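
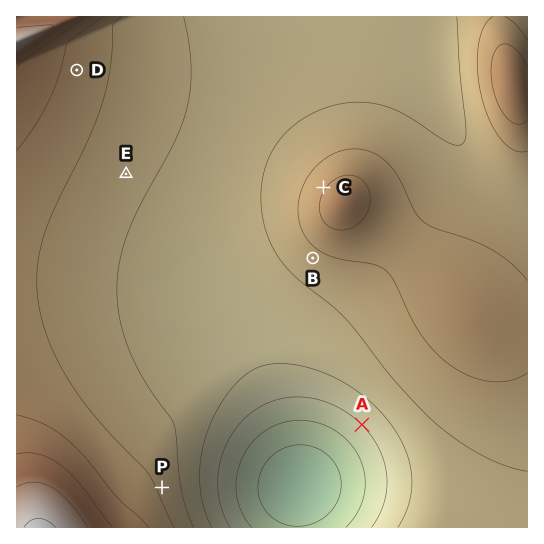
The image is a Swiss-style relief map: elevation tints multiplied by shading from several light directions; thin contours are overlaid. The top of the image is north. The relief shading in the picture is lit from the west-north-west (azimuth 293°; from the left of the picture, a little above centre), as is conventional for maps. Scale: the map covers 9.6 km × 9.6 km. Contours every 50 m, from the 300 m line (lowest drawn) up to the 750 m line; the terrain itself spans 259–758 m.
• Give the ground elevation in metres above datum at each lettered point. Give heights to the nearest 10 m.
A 400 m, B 530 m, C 590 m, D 580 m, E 510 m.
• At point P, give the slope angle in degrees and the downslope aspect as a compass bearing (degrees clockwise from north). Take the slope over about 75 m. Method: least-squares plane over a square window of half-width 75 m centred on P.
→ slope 6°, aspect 71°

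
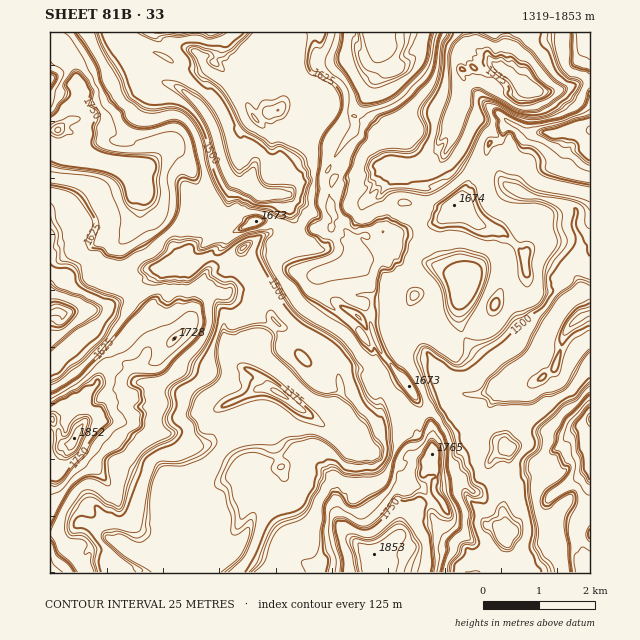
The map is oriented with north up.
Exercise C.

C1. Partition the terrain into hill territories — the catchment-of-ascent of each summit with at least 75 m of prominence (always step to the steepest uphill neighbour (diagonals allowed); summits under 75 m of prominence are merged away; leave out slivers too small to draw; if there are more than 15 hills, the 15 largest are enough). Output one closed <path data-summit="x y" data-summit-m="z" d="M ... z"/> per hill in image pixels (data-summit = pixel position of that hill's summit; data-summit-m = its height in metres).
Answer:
<path data-summit="374 554" data-summit-m="1853" d="M498 264l-14 2-8 4-8 6-5 8-10-4-10 1-14 9-13 4-9 11-11 5-1 14 5 13 14 10 12 5 14 16 5 18 7 3-7 3 2 8-2 4-23 11-8-3-30 6-20 11-12 11-4 0 4-1 15-15 11-7 3-18-7-18-14-10-15 2-5 3-1 4-4-16-9-7-7-15-11-3-14-10-11-1-7-4-24 23-5 18 1 4 9 5 12 14-10 0-22 12 4 7 4 19-10 4-4 11-34 35-4 28-22 16 3 6 0 12 4 21-11 5-5 0-1 8 347 1 2-2 0-9-3-5 0-14-4-9 0-30 4-19 2-35-5-5 0-5 9-17 8-10 3-23 30-21 7-18 3-16-14-3-24-15-19-45z"/><path data-summit="381 33" data-summit-m="1853" d="M474 32l-208 1 12 6 12 12 6 10 0 27-10 11 2 1 12-7 25 0 3 3 5 14-34 45-17 16 1 17-2 5 4 1 4 5 0 24-4 3-7 0-25 14-9 7-1 4 8 17 7 8 3 14 10 16 0 10 9 10 14 3 14 10 11 3 7 15 9 7 4 16 1-4 5-3 15-2 14 10 7 18-2 14-1 4-11 7-11 12 13-10 24-11 21-3 8 3 23-11 2-4-2-8 7-3-7-3-5-18-14-16-12-5-14-10-5-13 0-8 1-6 11-5 9-11 13-4 14-9 10-1 11 3-30-21-8-17-7-24-5-7-17-2-10-7-7-10-6 5-5 0-1-4 23-29 34-1 13-3 5-5 14-31-6-6 0-5 7-21 7-6-3-18 7-1 2-3 13 3 9-6-8-9-9-7z"/><path data-summit="74 440" data-summit-m="1852" d="M242 249l-13 10-14 0-7-3-7 4-10 2-8 5-17-1-13 5-7 9-18 10-14 14-17 5-24 2-9 3 12 12 5 9-22 29-9 7 0 162 12 0 11-4 7-7 4 0 14 7 27 20 24 11 18 4 11-5-4-21 0-12-3-6 22-16 4-28 34-35 4-11 10-4-4-19-4-7 22-12 10 0-12-14-9-5-1-4 5-18 24-24-5-7 0-10-10-16-3-14-7-8z"/><path data-summit="57 130" data-summit-m="1833" d="M143 32l-93 1 0 281 47-5 17-5 14-14 18-10 7-9 13-5 17 1 3-3-4-7 10-12 3-7 0-18 10-8 3-7 10-1 7-4 8-14 0-4-10-18-13-44-19-23-17-12-2-3 3-8-3-12-32-17z"/><path data-summit="454 205" data-summit-m="1674" d="M449 147l-5 10-8 7-10 3-5 5-1 9 4 8 0 7-4 14-6 4 20 48 29 21 8-10 13-7 14-2 6 3 8 14 14 36 24 15 13 3 14-16 12-6-14-39 0-8 4-8 0-21-5-11 2-12-1-5-8-5-35-7-17-7-8-4-9-10-8-3-12-9-9-2z"/><path data-summit="590 419" data-summit-m="1814" d="M590 314l-13 5-12 14-11 36-30 21-3 23-8 10-9 17 0 5 5 5 0 15-3 31-3 8 0 30 4 9 2 30 81-1z"/><path data-summit="590 130" data-summit-m="1794" d="M494 64l-10 6-13-3-2 3-7 1 3 10 0 24-8 14-6 0 0 2 6 6-9 20 21 15 9 2 12 9 8 3 9 10 8 4 17 7 7 0 34 10 3 5-2 14 5 11-1 14 2 6 3-10 7-3 0-163-7 0-27 10-27 0-7-8-4 0-10-12z"/><path data-summit="255 221" data-summit-m="1673" d="M233 181l-6 16-9 7-10 1-3 7-10 8 1 7-3 16-11 14 5 7 21-8 7 3 14 0 24-19 25-14 7 0 4-3 0-24-4-5-26 1-12-11z"/><path data-summit="584 41" data-summit-m="1686" d="M590 32l-82 0-2 16-6 17 18 18 4 0 7 8 27 0 31-10 3-2z"/><path data-summit="50 572" data-summit-m="1677" d="M84 522l-4 0-10 9-20 3 0 39 111-1-1-9-11-3-24-11-27-20z"/>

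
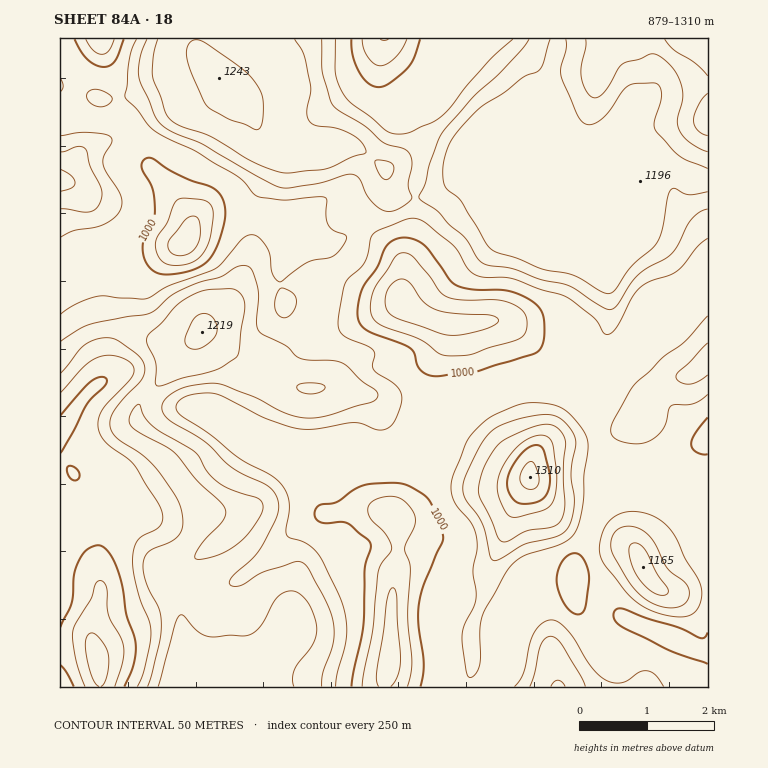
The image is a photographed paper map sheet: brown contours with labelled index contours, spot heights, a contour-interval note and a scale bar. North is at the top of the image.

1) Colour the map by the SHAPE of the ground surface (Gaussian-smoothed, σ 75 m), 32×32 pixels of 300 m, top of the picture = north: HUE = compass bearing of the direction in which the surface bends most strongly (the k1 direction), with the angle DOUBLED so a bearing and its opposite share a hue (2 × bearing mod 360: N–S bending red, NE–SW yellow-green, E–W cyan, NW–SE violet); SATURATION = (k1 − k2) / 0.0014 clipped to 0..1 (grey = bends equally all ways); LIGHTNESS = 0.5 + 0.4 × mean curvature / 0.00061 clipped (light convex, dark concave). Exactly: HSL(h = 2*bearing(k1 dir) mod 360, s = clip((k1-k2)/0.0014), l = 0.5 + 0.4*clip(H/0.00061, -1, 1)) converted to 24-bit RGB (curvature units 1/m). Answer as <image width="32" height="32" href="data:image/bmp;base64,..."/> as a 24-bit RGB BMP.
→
<image width="32" height="32" href="data:image/bmp;base64,Qk02DAAAAAAAADYAAAAoAAAAIAAAACAAAAABABgAAAAAAAAMAAATCwAAEwsAAAAAAAAAAAAAxuahFQkqCxYrgY1cuG1Y1sORlrFvillWgWl8h36FmpR7lIxixKlagoFcsLBgESc1DBUowYhUuaZ7mm6FxMqDJHdzIixDz5Np1OSulsG4PDiMVkpnlal1vHZec0+Ki62p2eBnGQgrHC49WnhGTZR27NapmaF7g3mXenmTiHeTnnl8nHJzv6WFjaZ3r6Z7H0BjBggtwLJPuL57e2iI2t+mM0htGSZMxdCF4/TIkVx3WzBjaGB3bK5of66zcFS0s2g4uco1FwopQ0FjSZ1NLmNW7+2dgcKEW1egnnedh2SUo3eFoIiJwMGmnKe6t3qhMk+SAQAzydOEn7aCcoia2c+UP0ZzHktwa9uS8OzNlTeRcEZ1bq6MlK9FPBoFMBcDsu45smxzDSNjPVKwonqhP3Vkue18pbpdPkhVj41uc16Ao4CFqayWrsqmpYKsu2iPUT6sAAIz1dygo7GDaYWN0qCFhpNWJ2JtOLQ109pZdRx+v3pgajIjMwABlUYSUOtRVuR0p4OxITKHJyRdklV9tcR6iNRuspxpQ25iV3xnX2KGkaKgucCprL+Wj1KQvmBiuER0AAkzs9GDuqaLYWh1vHlhw65xMltmWJVLqM1RHAwy0453cgpn0WXD0/jz1Ov3a4jbrVdmTyxcJDVYTFGX4enTibGRsnRtiXhUM2kxMIBPa6GLwauQtqt+dDp2v45prjxSBQ4uPbphwJ2HbF2Owl2T6sV6MFlTW41RvLZCDQ8msz03cSeM0/jYr/vLs1SxrDGIo2yFeUWrNmahLLHDyuXTvYbQzoHCyou6snuVMJk3Fmg4kLt0vnKJhTuJt5GKyXLBEzyySJSdk6hzfGOPdC6K/8a5dXw0PFYcg4oeD0BRTjPEo8vZ1vnSm71Raz5PgU9wj3qNb1yQW3KSPbl9TIc9cDk1s3JPsYCDxY2wz52aJ45MHII2gEdVl22fk72jn5fGOBeQi1uTmW5Ud1xJLxk19d2544qymWvBstqoAJyUA01/3O/l4uzMpiuIjWmRhWGIhG56elh8cpt/Y4hjUTg8al5Cn7BXkZ1glJJyzqam1Ne4JlyAVldDdIZAqrkvRzkaIRIXZ1o2oZphiSxqPoeOw9B47X1iXqw8vOy7KW29AzZBXM0kuHA0m1Bdh1Rog3RzYGSWkHOhgZGDfFB3dEZpeI1qh7Fve7GKgcbGuNvf48zkfRqjdVOFmH13uU5MkTBbM1NrTryKRKOzbTrUt8zZfjrL89jd5u/cY++0VTOiGythXohLhoFLh2pZh3ZzfIt9Z0hqjY5ghmRhYy9QinBZeq1/i8WVhduwb9PFhqFPkBkqiThniGiNkYCUn32okH3BgYzNeq26RHWSLXCfvJurKlq68dri9PXWwX+jJRxENzxvbXxtfoRueId2gpCMhYqVoFasl2B5cRotgG06a8qIg9S0turZm9/SbSxcYSEjfktFhG1jfX5peYR1iHN7inpnc4Rod4FzYnx/JGJpZqWMWrGsX9ez/dzO2lSbLTeUPi5+f1FIiZE/Uo9CW5NWVFSCO1+BqyvBy47ey+fno+3fqPbveNK9cRcuVxgsgU5AdEcuelQecXodR2YgV2E4o59dZKF8cJKQa4eNPoqOLpmMorutPbiQ7sua9NfniCvnShCO23zYyLarcbGMVoluOGxGDk1BKW+nmqDe8tnaq+pFJTAHKxYITBoXZTEpfUY2slKUnaXMs67UgI7DRJqpasF2W66SZIOVcneKaIF8MnpOMYoocphNdLVA5Xo6bQ1BOj5sSmKp7cvJr36SejJRmKhDK35WBDgjFl085Iac/6i7uREWLC8RMD0ZSqlbcsW2b7TFpbfNqKXPsanUkbLjwtXtgXfSVl2pe3Kqg3ufcXOTXIZXWYU5f4Uzg0Irh1VZbH9+LXJ13K2f6UOtu2i30L+hyYWeI0tGDCcOGCkK/pQp8bDbw5vpfKjhYLzXmrXKbNHMXb6/e3+xv5Gut6lgZWQwe0c6VJxdRnqejoa+jnPDr428mX2iiWtvflljmpF3cYBvT3tpMHtIyXC/yare6rTR8K3StEnNQTeJMHClceWRtXGZyIaGdaV7S7aVTrytlY+rg051Y3I+dadVuonEl4bWjqLbqLjaOW2rWnF3ZGR9h4CisHW+w0ugmXeBm3+Cn2VfUo1ZTn1sOoROWIV01JO2zIimzJTec3Pmg7frjZrXjWqx1rHH0L3XeraJKY1aRXR2rTukxZuBRbI4NZgxPbR2Tmqpmy4uaSAgVlAoW2wsWGQsPh8dsFI5sa54e19mulFHcclGTnV9Xn9rSHJYUYpZZZd2qZ6SbZiuXLKtRTSQz5LQpMS4yoyWxoaXjLRqITU/OUlTz7eIwZV9d61AI0gcKhsVaykggigcdl4cT1oSKSkMJi0Ua6Ypo6RAYSMptY8upP1OHVRYbn5xX4ByToptSn1DdY1Ji4dVcXlLIm5fWM7I07vm4bHp3aXCzZGfNiKDSUuHrbxou5RpxYhVWWQvFiUsbUFnuEaP0J26vX2pWHmRS316jJUyYV4nRI1zuuHJ9evUDy4vPWc1UoRLVoBcbn9rbIBihYlgd6NeGOdvD5V9Vz52sSAn6IF03YuGLDh0SWS0v7LN1HPO35CYupCfEixXQTNgcaKHq3Ox2HegrmiSS1mhqM3cnbzkgNPki7mz56GnxjjHPoFfO6NNQ3lmVXtVaHxde4hqsL5rc8QYDyUOESIVsFkry8ZP27OIhkmaQm9gb3xAekM75rSsz3qNOhdOMFhlcKBeXkRXtJCGvrvbiq7biaa1gZyObI15cH9ypnp60I6+lJXEeampP2RvdExRgoo8QYs8r7Jp13xoKmFpCCIrQ5IzydNtwaxjjlRlcWFyekt1sn5HiKM32ictikCLOWR9fFmFbpulc8aak66NiHOIgqSfjYuzmIKncIuSenOVsZuPo5+TonKcXlF8blOJqdK1b8DIY5uwxKOmqDixExEsE1Ajw9VdqH0+e1cuXmctL2RGhKPAvX/Dv1ic06rFI0fAWJGueLCcf6yXj3qLjKSafK2TXnOAoHubpX2cZWaBvKaHmZh7n0B6gERZnMLau+PZZYLMeFSbp22CmByDkF+5M8DAeY5CnUEpsk89qq1fS4EvB0EGZ0EmvIt5rt+cDSqWxW/Nh7CNbZOGeZiNh6iNkHZ8Z2d5aXtzlXV2g2qNvbqPm2CTgUOjsZvQvZLRusZoRCQ3e2xScjlbmV+emWCZei85aDEqasNiodjQqaPStJ7bpYzUGnqNhtyv6eHXByRtg0XBx7WfcoeLeJt7hYlxhXNvdIB7anJ7foV8e4aTr7WVqGOuYKTFnsXZx2bA7ZPDiUare1uKYTdUZC4YUi0YS7N3ktXbpNHDd7ahco6igoSwqpbEkLDff/fmnYDVgw7CKDWT4LqzloORfIx6g3V3hX56gn13Z36Ad4eBgpByfpVphaqFZsqoQ3WaQVwjmFUgvzlFkyyInQp+1I/aq9breb/LaJtwgMB8dqWhaZmMUq6slLvGsd7apkeYMhwikENgIG6Z2qK+zpWojX2Ggn2Ahn2FkZCCXa+vcVu0qH2AlqBpiLdJbZUyHycdQ0tnrmtNTrNvUilzT0W1y+nRjV+ypHSSl7eii8egYWuKnZJwQpk+KsE3dls6eSVGeFRxZIVYKVlCMHJU36Wxxou7m4SWeniLm6uNU7qUICZ70oWbspCOs52DpZBtNTlYRn/FjsLNg0rGixKphsmGkLd2eER6sMWao9jBhpy3gVGXpJKEoMubSIuARUZqQFCpuW29lnuMZ3t9JGxSS59GvXeQx4mejXWQssCEXJtTDxozuph6xaa6y62xo4a0YEW8VleUTdfJcgmyfTe22tC5m2aEZZmzv+rOg7K3ikJsgmB3q7KOxMh4TUVkS7N7H0BsmEKuxW2CjnlyVn1ZKW5CXopdu32MtG9+zLdykJFOFCM0PL9Om5Bs0NSpiWq3jmSxlNuED3F8HgUucHGs26KotImah8ydlLZiczpCglpgfpN0lqZ2xqiDZWyDUqtFEiIxIiJQ1nFzqX59oHJ4Qp5VJnhfb1SS1naG1L+jq4y9I2q9T6mulohqrdNvXjRFhEVG"/>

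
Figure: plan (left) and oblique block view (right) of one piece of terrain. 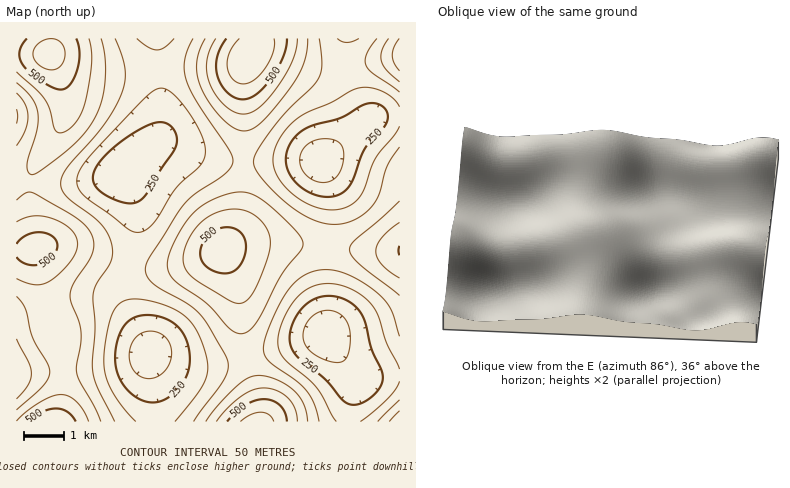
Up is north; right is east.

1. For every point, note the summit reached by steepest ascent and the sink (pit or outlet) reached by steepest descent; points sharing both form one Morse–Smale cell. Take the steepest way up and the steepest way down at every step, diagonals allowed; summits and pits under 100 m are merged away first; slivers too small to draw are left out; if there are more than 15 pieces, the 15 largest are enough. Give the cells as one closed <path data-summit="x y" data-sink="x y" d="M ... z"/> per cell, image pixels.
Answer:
<path data-summit="48 54" data-sink="122 170" d="M156 38l-105 0-2 16 13 30 3 12 0 18-10 22-19 26-5 12-1 10 42 0 44-9 6-3 35-34 5-16 0-18z"/><path data-summit="250 56" data-sink="320 162" d="M346 38l-89 0-1 8-10 16-3 14 1 86 76-1 47-39-20-48-3-16z"/><path data-summit="222 250" data-sink="122 170" d="M168 144l-16 2-29 24 12 32 2 12-1 18-8 30 0 4 4 1 16 2 20-1 22-5 22-8 10-5 5-6 12-26 4-26 1-30-36-4z"/><path data-summit="222 250" data-sink="150 354" d="M222 250l-20 9-28 8-26 2-21-3-2 10 1 22 24 56 40 11 30-1 27-6-5-24-3-40-7-22z"/><path data-summit="250 56" data-sink="122 170" d="M256 38l-99 0 5 84-5 16-9 10 8-4 12 0 40 14 36 4-1-86 3-14 10-16z"/><path data-summit="36 248" data-sink="150 354" d="M62 246l-26 2 0 8 12 52 12 34 3 28 51-3 18-4 14-6 3-3 0-4-23-52-1-22 2-10-41-15z"/><path data-summit="222 250" data-sink="326 334" d="M286 243l-44 1-20 6 17 44 3 40 6 24 52-15 22-7 4-4 2-16-2-34 2-34z"/><path data-summit="400 250" data-sink="326 334" d="M334 247l-7 1 1 68-3 18 2 4 27 36 8 3 38-2 0-123z"/><path data-summit="400 250" data-sink="320 162" d="M400 116l-16 0-14 4-49 40 10 38-3 49 46 4 26-1z"/><path data-summit="222 250" data-sink="320 162" d="M312 160l-68 2-4 52-4 14-12 20 30-5 32 0 42 3 3-28-1-28-9-28z"/><path data-summit="36 248" data-sink="122 170" d="M122 171l-16 7-26 5-24 2-26-1 0 24 6 40 26-2 12 2 54 18 8-34 1-18-6-24z"/><path data-summit="258 422" data-sink="326 334" d="M326 334l-79 24 12 44 1 20 89 0 6-42z"/><path data-summit="258 422" data-sink="150 354" d="M150 353l6 69 103 0 0-20-13-44-26 6-30 1-22-5z"/><path data-summit="52 422" data-sink="150 354" d="M148 354l-10 7-18 5-56 5-1 25-6 26 99 0-1-24z"/><path data-summit="48 54" data-sink="16 116" d="M48 54l-32 0 0 129 14-1 1-8 5-12 19-26 10-22 0-18-3-12z"/>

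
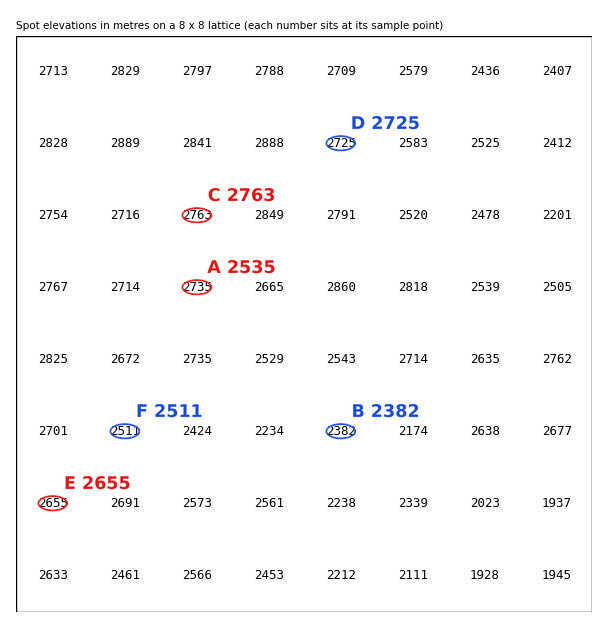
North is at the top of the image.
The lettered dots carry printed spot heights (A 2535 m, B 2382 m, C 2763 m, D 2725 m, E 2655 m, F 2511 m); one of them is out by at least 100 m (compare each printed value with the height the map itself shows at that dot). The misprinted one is A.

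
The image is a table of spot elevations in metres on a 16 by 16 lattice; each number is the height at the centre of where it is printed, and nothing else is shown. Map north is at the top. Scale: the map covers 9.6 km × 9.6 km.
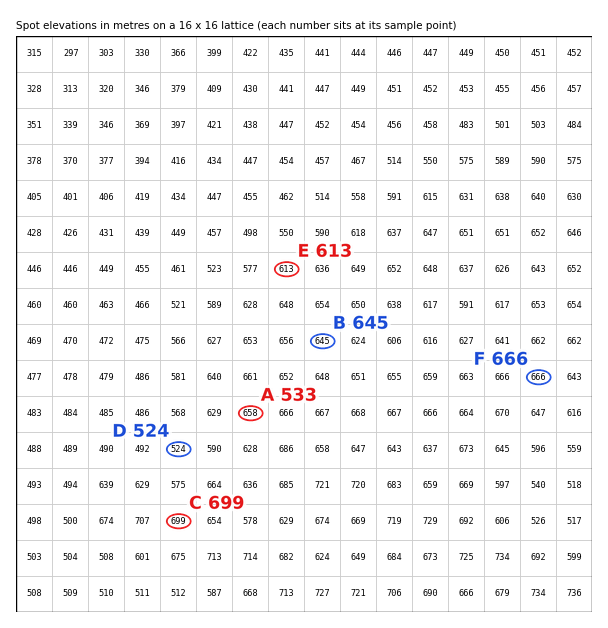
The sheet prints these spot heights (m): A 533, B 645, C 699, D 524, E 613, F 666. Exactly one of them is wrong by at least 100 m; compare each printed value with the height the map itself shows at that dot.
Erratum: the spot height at A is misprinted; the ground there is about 658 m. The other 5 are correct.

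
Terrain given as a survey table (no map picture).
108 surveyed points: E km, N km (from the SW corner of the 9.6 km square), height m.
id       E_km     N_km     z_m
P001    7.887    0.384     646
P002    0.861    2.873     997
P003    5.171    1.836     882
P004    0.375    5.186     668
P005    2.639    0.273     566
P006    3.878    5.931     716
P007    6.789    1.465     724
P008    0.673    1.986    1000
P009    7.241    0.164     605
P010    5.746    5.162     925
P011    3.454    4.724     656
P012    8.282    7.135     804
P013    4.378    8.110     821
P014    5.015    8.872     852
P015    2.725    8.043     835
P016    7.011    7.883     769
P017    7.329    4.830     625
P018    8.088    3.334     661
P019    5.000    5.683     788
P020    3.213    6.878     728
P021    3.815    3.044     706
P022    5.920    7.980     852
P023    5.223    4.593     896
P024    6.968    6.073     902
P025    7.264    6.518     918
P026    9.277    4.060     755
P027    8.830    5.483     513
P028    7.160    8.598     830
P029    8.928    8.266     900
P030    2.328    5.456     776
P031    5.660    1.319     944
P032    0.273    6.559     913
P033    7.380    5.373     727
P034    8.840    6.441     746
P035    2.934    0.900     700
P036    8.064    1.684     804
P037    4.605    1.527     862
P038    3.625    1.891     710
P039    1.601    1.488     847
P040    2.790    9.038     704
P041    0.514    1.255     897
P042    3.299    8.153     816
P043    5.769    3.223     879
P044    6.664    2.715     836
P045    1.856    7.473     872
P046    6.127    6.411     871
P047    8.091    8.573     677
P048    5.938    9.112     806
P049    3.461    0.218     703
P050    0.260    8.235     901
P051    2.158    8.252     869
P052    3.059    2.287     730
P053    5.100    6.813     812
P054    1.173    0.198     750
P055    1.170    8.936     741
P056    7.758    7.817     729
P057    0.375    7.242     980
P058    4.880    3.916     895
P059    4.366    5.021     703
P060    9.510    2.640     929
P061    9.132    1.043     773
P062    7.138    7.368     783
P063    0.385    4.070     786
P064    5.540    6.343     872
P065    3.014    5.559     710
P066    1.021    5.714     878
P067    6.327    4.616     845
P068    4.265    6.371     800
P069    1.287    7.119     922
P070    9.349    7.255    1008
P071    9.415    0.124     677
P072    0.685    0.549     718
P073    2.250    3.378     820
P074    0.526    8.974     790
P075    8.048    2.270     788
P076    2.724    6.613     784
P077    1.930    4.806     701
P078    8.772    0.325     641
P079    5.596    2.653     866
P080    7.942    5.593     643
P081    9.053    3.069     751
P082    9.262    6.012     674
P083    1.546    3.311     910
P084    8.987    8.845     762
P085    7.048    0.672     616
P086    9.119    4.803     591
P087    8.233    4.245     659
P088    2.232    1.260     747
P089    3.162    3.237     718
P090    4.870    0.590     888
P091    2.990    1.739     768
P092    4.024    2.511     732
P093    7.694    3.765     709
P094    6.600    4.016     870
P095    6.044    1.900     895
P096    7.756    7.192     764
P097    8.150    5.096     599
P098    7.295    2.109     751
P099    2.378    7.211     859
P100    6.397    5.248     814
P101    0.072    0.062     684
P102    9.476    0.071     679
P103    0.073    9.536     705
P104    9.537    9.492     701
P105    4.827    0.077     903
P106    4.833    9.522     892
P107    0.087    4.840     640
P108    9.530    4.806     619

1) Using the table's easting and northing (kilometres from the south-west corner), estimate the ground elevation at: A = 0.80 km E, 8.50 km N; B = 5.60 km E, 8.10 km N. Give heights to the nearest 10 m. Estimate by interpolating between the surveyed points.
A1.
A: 770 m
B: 800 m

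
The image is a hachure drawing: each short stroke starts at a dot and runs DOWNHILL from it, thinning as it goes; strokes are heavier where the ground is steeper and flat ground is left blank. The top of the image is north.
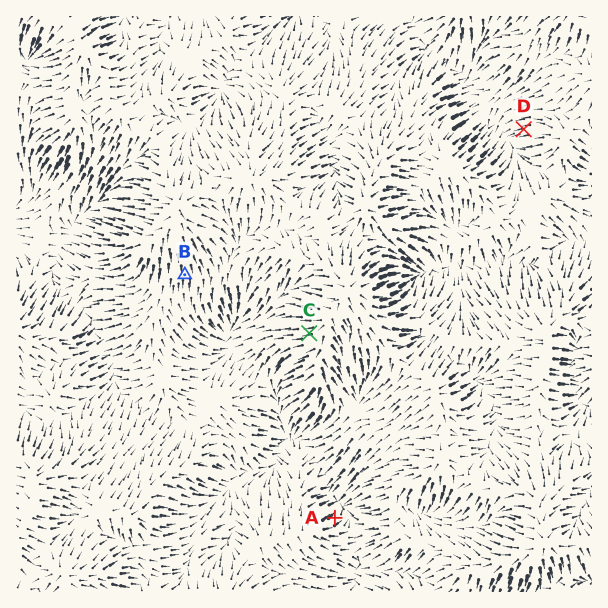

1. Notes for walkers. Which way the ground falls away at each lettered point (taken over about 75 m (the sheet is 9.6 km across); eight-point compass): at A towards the NE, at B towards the S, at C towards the W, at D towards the W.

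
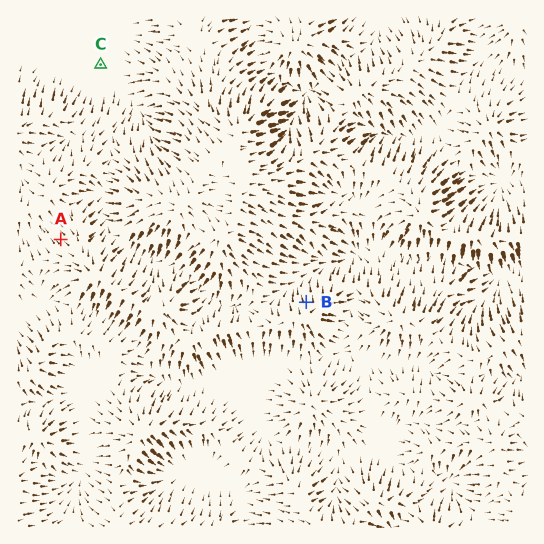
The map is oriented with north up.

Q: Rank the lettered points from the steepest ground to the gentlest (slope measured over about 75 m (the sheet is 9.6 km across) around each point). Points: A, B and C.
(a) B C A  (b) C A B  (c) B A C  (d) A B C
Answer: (c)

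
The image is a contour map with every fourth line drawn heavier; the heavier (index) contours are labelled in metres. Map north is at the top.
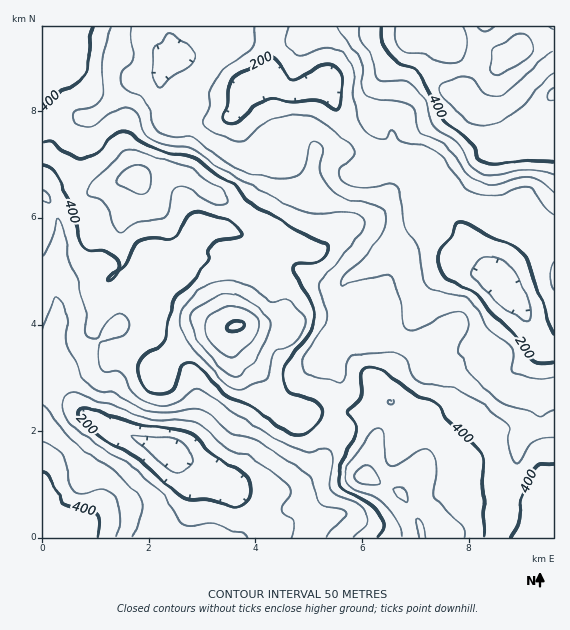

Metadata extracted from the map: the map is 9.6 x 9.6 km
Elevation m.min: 130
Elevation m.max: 600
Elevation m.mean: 340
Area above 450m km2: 9.8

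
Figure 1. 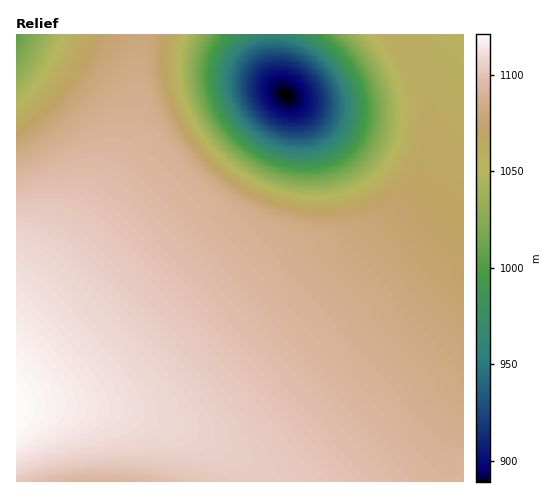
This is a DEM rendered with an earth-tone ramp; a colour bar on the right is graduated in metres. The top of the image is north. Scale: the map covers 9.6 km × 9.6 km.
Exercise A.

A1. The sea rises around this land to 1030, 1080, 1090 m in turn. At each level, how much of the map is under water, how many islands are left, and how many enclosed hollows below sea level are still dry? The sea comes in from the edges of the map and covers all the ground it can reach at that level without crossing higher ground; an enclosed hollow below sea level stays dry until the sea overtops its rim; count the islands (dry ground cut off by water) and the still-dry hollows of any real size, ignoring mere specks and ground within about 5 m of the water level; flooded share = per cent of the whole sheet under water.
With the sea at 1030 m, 12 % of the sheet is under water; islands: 0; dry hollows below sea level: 0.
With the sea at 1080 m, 34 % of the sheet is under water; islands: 0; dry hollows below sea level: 0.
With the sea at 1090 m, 50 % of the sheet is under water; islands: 0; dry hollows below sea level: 0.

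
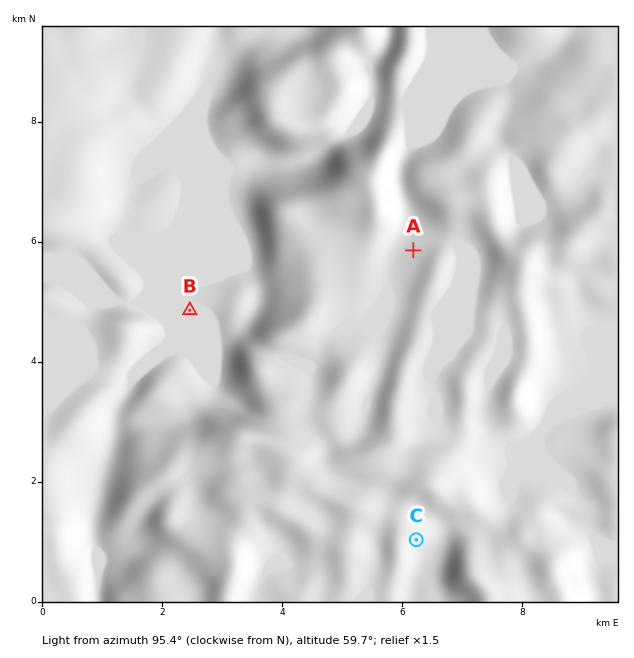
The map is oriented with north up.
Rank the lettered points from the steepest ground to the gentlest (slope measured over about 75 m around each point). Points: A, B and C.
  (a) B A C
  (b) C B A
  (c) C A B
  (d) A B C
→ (c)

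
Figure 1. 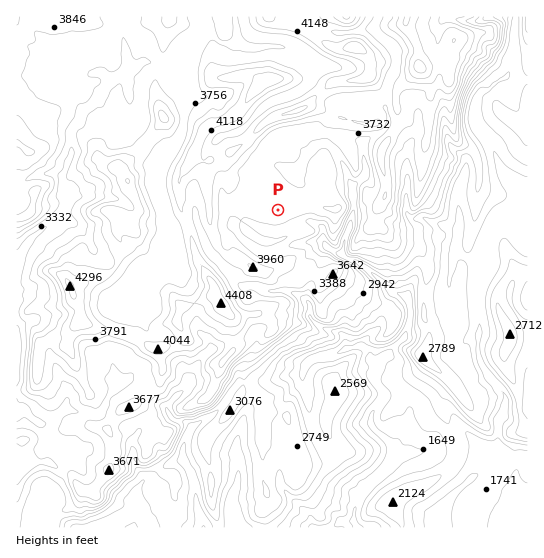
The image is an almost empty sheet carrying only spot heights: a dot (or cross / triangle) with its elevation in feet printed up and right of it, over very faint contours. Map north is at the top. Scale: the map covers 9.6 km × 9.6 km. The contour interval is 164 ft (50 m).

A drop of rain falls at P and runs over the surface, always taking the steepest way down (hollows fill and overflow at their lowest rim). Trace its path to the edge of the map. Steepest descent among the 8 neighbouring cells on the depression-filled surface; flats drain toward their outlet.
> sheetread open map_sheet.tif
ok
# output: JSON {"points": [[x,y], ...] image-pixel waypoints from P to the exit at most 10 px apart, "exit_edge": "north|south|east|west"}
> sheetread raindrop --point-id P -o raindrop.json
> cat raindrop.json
{"points": [[278, 210], [278, 221], [281, 230], [291, 226], [302, 222], [313, 223], [323, 230], [323, 241], [331, 250], [342, 255], [353, 261], [363, 266], [374, 275], [385, 285], [395, 293], [406, 297], [410, 307], [410, 318], [407, 329], [402, 339], [391, 350], [381, 359], [377, 370], [377, 381], [382, 391], [381, 402], [373, 413], [371, 423], [379, 434], [390, 443], [393, 454], [387, 465], [379, 475], [369, 486], [359, 495], [357, 506], [354, 517], [357, 527]], "exit_edge": "south"}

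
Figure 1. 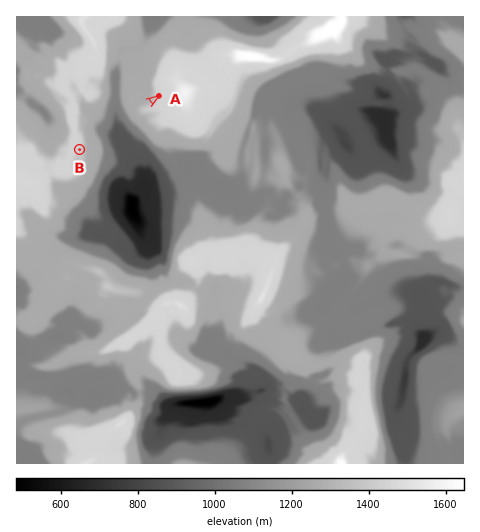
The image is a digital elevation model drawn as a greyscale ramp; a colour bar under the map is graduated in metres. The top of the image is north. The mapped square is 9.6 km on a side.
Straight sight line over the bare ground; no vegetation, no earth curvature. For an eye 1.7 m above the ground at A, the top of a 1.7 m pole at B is visible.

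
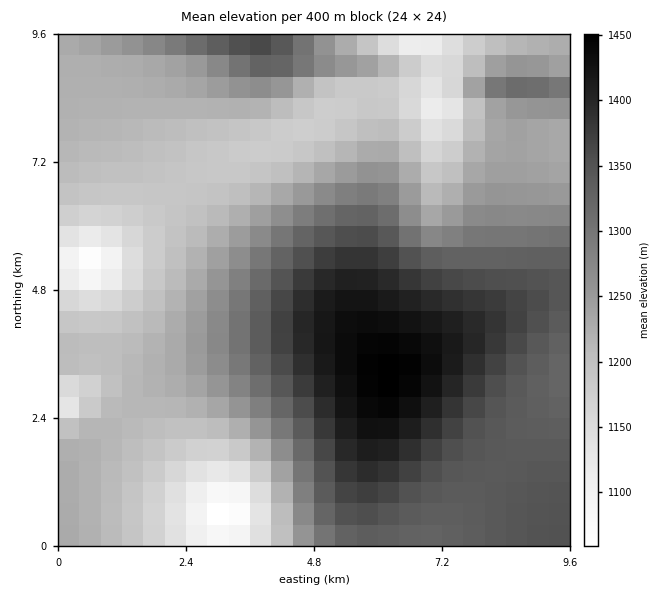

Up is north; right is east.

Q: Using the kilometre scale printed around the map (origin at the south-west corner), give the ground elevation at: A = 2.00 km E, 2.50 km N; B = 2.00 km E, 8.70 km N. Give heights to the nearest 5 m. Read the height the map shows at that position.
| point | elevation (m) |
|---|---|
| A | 1210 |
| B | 1230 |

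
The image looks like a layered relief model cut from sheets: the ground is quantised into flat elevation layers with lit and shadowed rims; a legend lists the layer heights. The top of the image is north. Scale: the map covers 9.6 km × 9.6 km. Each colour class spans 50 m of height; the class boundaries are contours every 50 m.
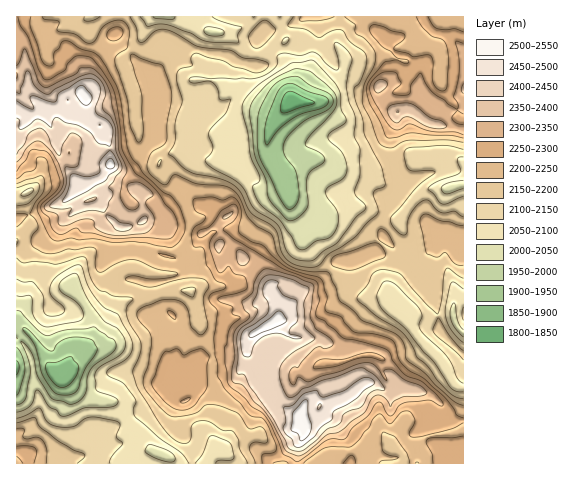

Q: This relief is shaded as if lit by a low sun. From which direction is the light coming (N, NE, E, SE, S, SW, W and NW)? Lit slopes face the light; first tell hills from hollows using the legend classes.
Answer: S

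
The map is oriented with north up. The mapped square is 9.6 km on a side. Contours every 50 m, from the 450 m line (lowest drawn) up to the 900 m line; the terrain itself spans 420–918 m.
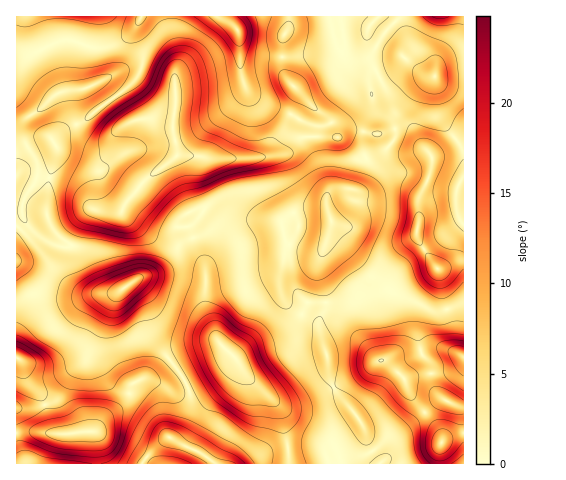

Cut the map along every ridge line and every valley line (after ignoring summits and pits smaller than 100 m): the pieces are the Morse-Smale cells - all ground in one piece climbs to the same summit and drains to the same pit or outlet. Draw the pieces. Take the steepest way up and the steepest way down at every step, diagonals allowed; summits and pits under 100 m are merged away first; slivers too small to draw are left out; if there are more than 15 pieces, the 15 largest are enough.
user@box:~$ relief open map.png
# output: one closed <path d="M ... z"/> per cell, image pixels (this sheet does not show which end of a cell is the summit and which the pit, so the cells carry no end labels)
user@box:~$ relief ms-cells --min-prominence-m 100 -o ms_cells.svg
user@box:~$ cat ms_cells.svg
<path d="M76 90l-20 4-17 16-23 12 1 178 17-6 21 3 23 0 14-3 25-2 19-12 28-12 10-10 5-13 14-8-5-10 8-5 9-14 0-6-7-19 0-24-3-3-18-2-5-32-14-3-21 1-12 4-22 18-13-1-10-9-6-13-2-25z"/><path d="M288 16l-147 0-7 13-10 10-14 7-19 2-17-8-17 2-28 14-13 4 0 60 6 0 13-7 21-19 20-4-4 4 2 25 6 13 10 9 13 1 22-18 12-4 21-1 14 4 6 32 29 3 48 0 12-2 5-3 4-12 6-7 16-35-1-9-11-13-4-10 0-24 7-18z"/><path d="M326 208l-25 2-13 6-7 6-4-2-24 0-17 5-16 1-26 12 2 8 9 20 0 40 13 35 19 19 8 14 35 35 8 36 2 19 89 0-11-19-7-22-29-38-3-10-1-19-9-26 0-10 6-12 0-15-6-17 0-14 12-34 0-10z"/><path d="M330 232l-11 30 0 14 6 17 0 15-6 12 0 10 9 26 1 19 9 20 23 28 7 22 13 19 8-10 5-15 30-27-14-17-6-16-19-19 13-6 15-1 17-5 14 0 12 5-2-6-2-24-5-13-17 0-42-21-17-13-27-29-9-7z"/><path d="M126 288l-7 3-5 7-29 63-14 14-11 21-5 5-15 6-24 2 1 55 79 0 0-17-3-15 13-16 21-17 3-11 4-6 14-3 21 10 6 0 11-5-8-14-27-31-7-28z"/><path d="M406 128l-10 1-1 9-5 7-19 15-4 15-10 15-20-1-4 1-5 5-2 11 5 12-1 13 3 7 11 9 27 29 17 13 42 21 11 1 5-1 0-3-6-35-23-34 1-39 11-21 3-19-18-25z"/><path d="M395 129l-14 5-30-4-12 7-38 0-6 3-10 12-11 4-19 2-48 0-11-2 2 3 0 24 7 19 0 6-9 14-8 5 7 11 25-12 16-1 17-5 24 0 4 2 7-6 13-6 26 0-1-13 7-7 24 0 5-5 9-25 19-15 5-7z"/><path d="M232 356l-16 14-30 15 4 7 1 12-9 27-8 7-6-1-10 8-11 11-4 8 146-1-1-18-8-36-35-35z"/><path d="M329 16l-40 1 0 8-7 18 0 24 4 10 28 31 16 12 7 17 14-7 30 4 14-5-5-10-15-13-4-14-1-12 5-7 20-8 9-8-27-11-9-10-2 18-9 5-9-1-9-8-3-7z"/><path d="M117 292l-25 2-14 3-23 0-21-3-18 6 1 108 23-1 15-6 5-5 11-21 14-14z"/><path d="M193 238l-14 7-5 13-10 10-21 8-19 11 19 21 8 31 27 31 9 15 29-15 16-14-14-15-13-35 0-40z"/><path d="M405 58l-13 8-17 7-4 4-1 10 3 15 2 4 15 13 6 10 13 0 12 16 11 10 32-25 0-55-37 1z"/><path d="M463 130l-32 25 1 7-2 12-12 25-1 39 23 34 3 25 4 12 17-7z"/><path d="M148 379l-14 3-4 6-3 11-21 17-13 16 2 5 2 27 44 0 24-24 3-3 6 1 8-7 9-27-3-18-2-1-11 4-6 0z"/><path d="M463 303l-17 6 6 14 2 24 5 7-15-6-14 0-17 5-15 1-13 6 19 19 6 16 15 18 15-13 5 0 15 7 4-1z"/>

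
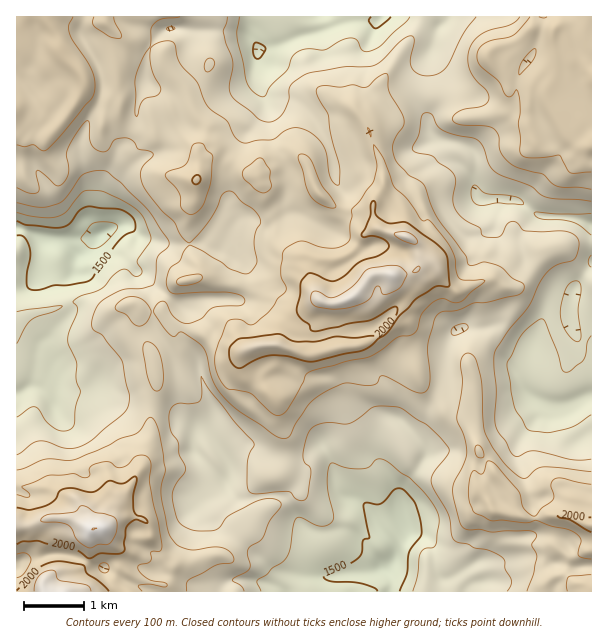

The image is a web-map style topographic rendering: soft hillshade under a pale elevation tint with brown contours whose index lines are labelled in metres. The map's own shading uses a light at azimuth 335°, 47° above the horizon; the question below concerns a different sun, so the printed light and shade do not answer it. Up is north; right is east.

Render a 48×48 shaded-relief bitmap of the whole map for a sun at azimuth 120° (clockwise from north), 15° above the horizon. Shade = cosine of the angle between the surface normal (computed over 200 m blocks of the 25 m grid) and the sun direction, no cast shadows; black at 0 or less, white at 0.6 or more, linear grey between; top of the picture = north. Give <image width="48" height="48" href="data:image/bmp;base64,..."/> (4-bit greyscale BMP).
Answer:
<image width="48" height="48" href="data:image/bmp;base64,Qk32BAAAAAAAAHYAAAAoAAAAMAAAADAAAAABAAQAAAAAAIAEAAATCwAAEwsAABAAAAAAAAAAAAAAABEREQAiIiIAMzMzAERERABVVVUAZmZmAHd3dwCIiIgAmZmZAKqqqgC7u7sAzMzMAN3d3QDu7u4A////AAAVRWeZhozKqr3Jd3dlVVIAZ2dlQQBTAAAFV4ZpmIq7u83LmZmHd2IAR2ZlQwA0QxABWcqKqXiImt3LqZqqqpQANXh1VCJEV5h2Vr3cu5dDSKuruYiaqacAA1iHdjJGMrqXVa78ndhTJGmruXeKqIhAADiImXNXUneHQkr9nepkRFecyoiZqYhRAAWaqpdnUiATRDWsvftkREV7yoqpmZlSAAFXmpQmZSEAA0R8zfyFRERomau5ialiAABGeIQSRSIQEhFK7vyXZDR4iLy5iapiAABGd2RERRESIhEUzv2ohiJYqa24iZhjAAAmhzASMwABABMxfdyndjJGiZuoiYZ2EAAnlyAREQAiAAAiS8yWZkNGiqmImGV5UgA5pzI0MhJEIAABOcuWZVVWrchomGZ4ZCBaqENFVEVVMQABKcqXVVVXvup4mHZ2VUSMqXRDVUZ1MyEQKMqYZEVo3tuYmZdmVVWtyYdUIjWFNEMgKMqZYkZY39uZmqh4ZEWu2od3U1V1NVMhJ7qXInZXrdypiZl5ljSu64Z4mJd1NWQhN6qTAnh4icy5mYdptzSt24ZniZl1NWUhN5qRAoqZqs3LuodpuCSt2nZmd5l1RGUyR5mCAFvKl5zu3sl5uCOd63VWd5l1NFVEV4hzAAJomGVovv2ryTJr7ZZWd5mFIlVFdnZUEBACVWZmZq7d7INXvrdmZniHMBRWd3ZCECIBNXiZmXnf/ch3jel3ZlVmUAA2dohSEiIQAVibvMq//d2qm/2HZUMiIQABRGqodkMiAAU0q73N67/bu/+oZIUzEAAAAAS8qXVDEAQgGIvMzKmqqt/ac7hnYQATAABImGQhIjZAAEeZrtc2iI3rp9pnhAADEAAVd1QhEkVUAAJFjepEZ2jM3dpnhhABAAA2dlQxEkQSZCNVe8lVVUR63quZqnAAAAJ5h1QzI1UwBkFomahURUIli4qs7bcQACScmGRFRGZRAlNXmZdlNWQjeprP/7qDACSeyXVndWZjA2Rpq5dUNHh3iprP/7l0IjN+6WWKhVeEAYh6vLp1VVaaqpqt/6dTM0Nd6lWLg1mUAGl4q8yHh2V5qqmJ/7dTEjI76USKg2qEMFqGeLt2eIZWq6iJvKhlIREWuDNpdIuEQ2qHd4hTRol0aJisqImGZTEVmEI1RYp1RZ2nZnhBE2mWVoef11mWZ2MliWMiJHdVRq3ad4hSEUd2VYdb+kioVmVFeIYwBFVERqvchXmGMUZmZpdm3mWpZWVWd4hRA1REV5m7cjZ2U1ZmZpdlfrWaZGZ4h3dRAjQ0V4iZdCQyREZmZ3dmW9eLhFZ5qpdAASNDRomHZURCNUZnZmZmWciMlFd4vclAAAEzImqGVDNEVkVnZXZmaaeMlWhmrutRABASIAinQyAmeFNXZYZWmYWLlXhljOxiADMjMAKpUwAGiHNGZodXqWWKtkhkfNt1MSIkYwBacwAAVoVHZodpuFaKu3Z2jOt3h1MiZQAHlBAAAEZHZoeKuFmYrLiInft3iZdTRhADhSAAAAQ2ZQ=="/>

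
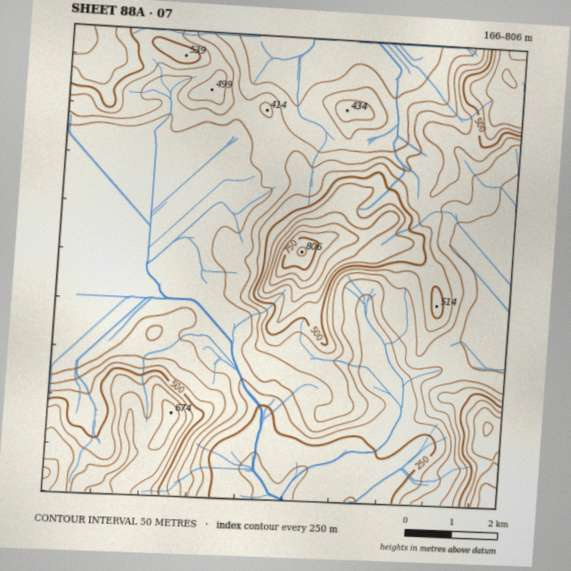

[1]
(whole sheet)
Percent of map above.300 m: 85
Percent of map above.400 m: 39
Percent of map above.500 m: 20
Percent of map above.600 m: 9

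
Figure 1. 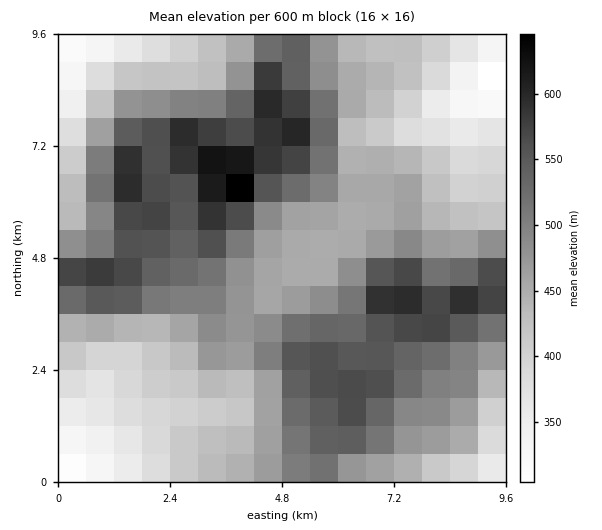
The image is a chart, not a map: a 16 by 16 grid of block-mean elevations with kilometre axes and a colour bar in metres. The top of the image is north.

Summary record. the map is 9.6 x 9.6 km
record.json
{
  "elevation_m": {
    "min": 290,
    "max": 670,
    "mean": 470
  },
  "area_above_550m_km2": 19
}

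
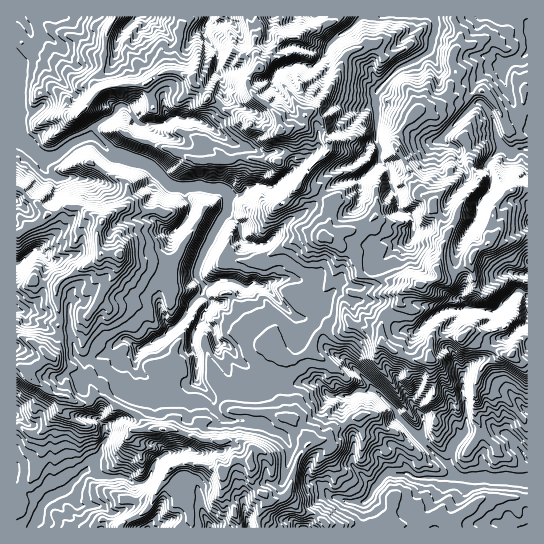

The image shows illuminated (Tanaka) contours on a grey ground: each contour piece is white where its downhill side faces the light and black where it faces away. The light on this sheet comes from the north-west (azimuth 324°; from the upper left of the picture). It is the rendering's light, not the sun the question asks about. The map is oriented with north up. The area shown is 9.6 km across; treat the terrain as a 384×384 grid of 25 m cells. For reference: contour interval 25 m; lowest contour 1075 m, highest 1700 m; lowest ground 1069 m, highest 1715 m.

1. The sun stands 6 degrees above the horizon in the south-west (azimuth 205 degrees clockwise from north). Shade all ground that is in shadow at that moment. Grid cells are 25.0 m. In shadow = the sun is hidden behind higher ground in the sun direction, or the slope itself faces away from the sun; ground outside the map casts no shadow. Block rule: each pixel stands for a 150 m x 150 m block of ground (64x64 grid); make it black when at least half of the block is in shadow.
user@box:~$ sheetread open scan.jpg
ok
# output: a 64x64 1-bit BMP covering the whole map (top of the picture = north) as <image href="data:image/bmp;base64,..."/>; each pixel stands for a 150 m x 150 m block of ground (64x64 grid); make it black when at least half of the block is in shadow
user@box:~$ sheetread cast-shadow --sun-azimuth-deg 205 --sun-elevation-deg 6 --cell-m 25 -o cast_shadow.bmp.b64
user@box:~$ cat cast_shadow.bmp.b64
<image width="64" height="64" href="data:image/bmp;base64,Qk0+AgAAAAAAAD4AAAAoAAAAQAAAAEAAAAABAAEAAAAAAAACAAATCwAAEwsAAAIAAAAAAAAA////AAAAAAABCBEI4cAA8Ac+AQjD+AAAD/cAGA/4CwBHAwAYH/gPwAAPgAH//X//AD/AA9////8Af8AB3jP//wAkwALYYcQAAAB/5shMHAMAAB/74Ag4BgAAzj/gwnAOAAAD/+fM8BxgI///78PiPMHn///vg+YgAOP/////4AEAD/////9BAwOf/////oUGD///////hQA//j9//70DID/yDw78cwMAw8IHUDHgBwDv88bwA8BuAV8P5uADAf4fPwb2wAAD7B/+AD+AAAP/J/4AP4AAI////gBvgGB4H///gEfgwHx//zccT92AfEf/AAAD/4AwD7+AAA//4GOAP7QADzAAA/Z//gAPAAAB/n9/gwcAAAH+PXufd58AAf8AOD9z34AD/8AAP/m9gAD/14Af/fgDwf//YB/O+Dvzx+/of85QCPfH75///82Ad4f/f///z8H3j/r////n6f+//////8P3///////4AHH///////AAeP9/////5/fMP//////efAf///9///3gAf///z/3/8AF////GP//h3////84P78Oc////xu/YDz//0//A59gYf//f/8DwAHj//9//y//Aef///3/Df+D7////P8b///////9/wM//+P///3/Bh//z///fP8M3///////n0GP////////hw///////f8fN//3///9/w=="/>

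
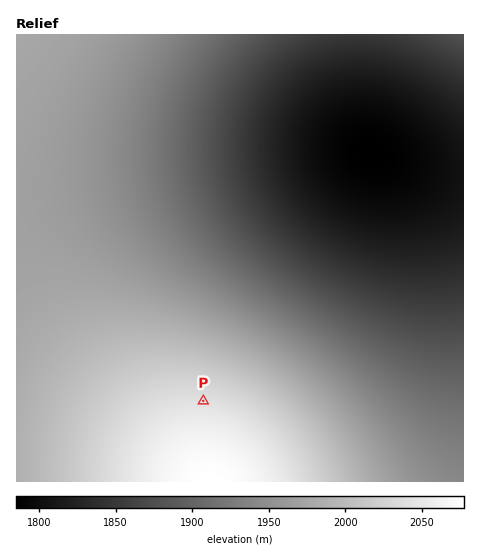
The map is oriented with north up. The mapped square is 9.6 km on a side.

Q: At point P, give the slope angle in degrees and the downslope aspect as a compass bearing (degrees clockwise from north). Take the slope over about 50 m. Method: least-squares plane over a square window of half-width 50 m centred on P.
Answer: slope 2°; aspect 8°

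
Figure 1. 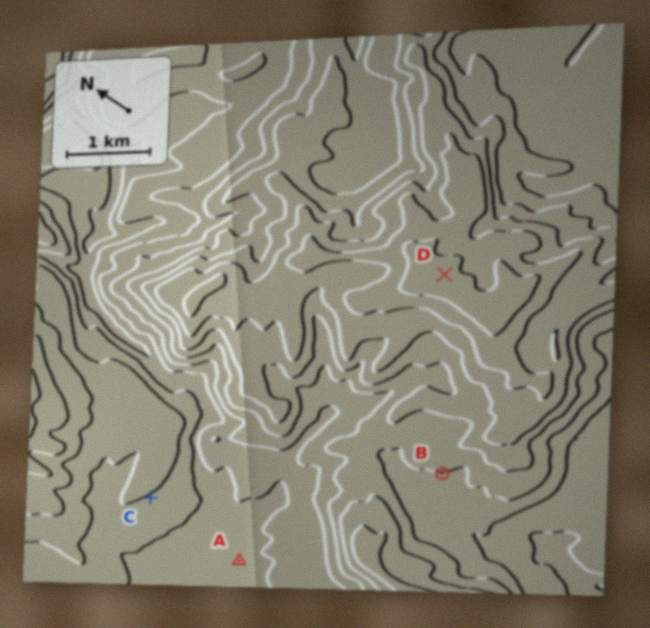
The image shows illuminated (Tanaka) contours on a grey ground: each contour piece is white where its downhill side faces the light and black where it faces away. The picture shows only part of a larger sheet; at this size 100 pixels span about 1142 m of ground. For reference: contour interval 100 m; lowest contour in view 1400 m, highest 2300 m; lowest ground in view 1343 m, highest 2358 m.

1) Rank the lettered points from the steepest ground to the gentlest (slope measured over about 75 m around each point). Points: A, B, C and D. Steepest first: B C D A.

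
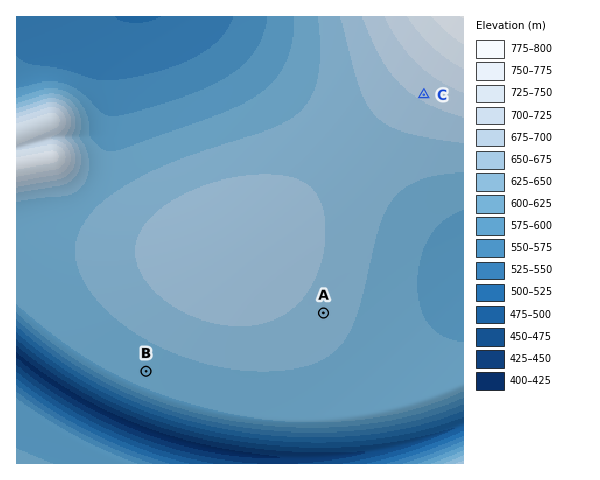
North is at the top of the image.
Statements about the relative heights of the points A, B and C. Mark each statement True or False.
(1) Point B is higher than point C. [False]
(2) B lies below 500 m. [False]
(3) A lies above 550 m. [True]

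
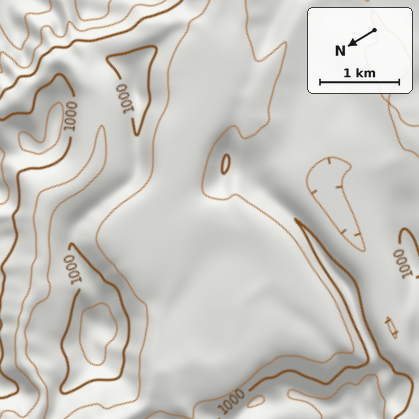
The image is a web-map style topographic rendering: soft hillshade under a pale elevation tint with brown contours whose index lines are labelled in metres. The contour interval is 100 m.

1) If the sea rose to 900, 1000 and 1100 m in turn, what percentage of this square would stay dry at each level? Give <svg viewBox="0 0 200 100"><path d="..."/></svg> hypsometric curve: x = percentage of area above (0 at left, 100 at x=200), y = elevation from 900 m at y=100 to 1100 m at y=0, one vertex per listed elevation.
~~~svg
<svg viewBox="0 0 200 100"><path d="M128 100l-88-50-28-50"/></svg>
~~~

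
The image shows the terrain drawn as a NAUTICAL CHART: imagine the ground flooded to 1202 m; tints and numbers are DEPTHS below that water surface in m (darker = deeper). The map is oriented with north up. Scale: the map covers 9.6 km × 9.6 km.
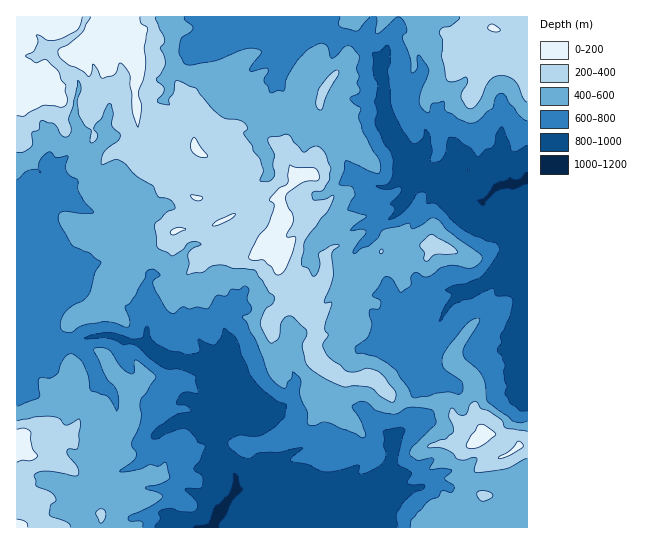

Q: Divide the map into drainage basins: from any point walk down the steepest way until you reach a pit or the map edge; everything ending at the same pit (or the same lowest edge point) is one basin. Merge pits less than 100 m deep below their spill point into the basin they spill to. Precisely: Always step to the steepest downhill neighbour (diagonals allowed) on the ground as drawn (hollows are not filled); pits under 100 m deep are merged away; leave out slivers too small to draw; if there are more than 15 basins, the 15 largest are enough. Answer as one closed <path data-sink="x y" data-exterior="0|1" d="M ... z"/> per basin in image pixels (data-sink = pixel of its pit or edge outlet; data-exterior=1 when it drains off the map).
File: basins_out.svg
<path data-sink="213 527" data-exterior="1" d="M127 16l-111 1 0 510 511 1 0-83-8 2-10-8-19-6-8 0-5 7-22-21-4-10-8-5-40-3-10-4-22-20-26 2-8-4-12-8-9-9-4-8 3-27-11-6-5-12-10-2-1-9-9-21 1-14-10-6-6-7 11-15 5-12 0-25 10-7 8-11 12-1 3-4 4-10 0-16 3-6 16-16-13-10-4-8-10 8-9 14-13 14-4 10-5-6-8-2-12 6-4 0-13 16-12 3-28-15-5-4-3-34-7-16-19 0-30-18-5-46-7-9z"/><path data-sink="527 179" data-exterior="1" d="M493 16l-364 0-4 10 7 9 5 46 30 18 19 0 7 16 3 34 5 4 28 15 12-3 13-16 4 0 12-6 8 2 5 6 4-10 13-14 9-14 10-8 4 8 13 10-16 16-3 6 0 16-4 10-3 4-12 1-5 8-13 10 0 25-5 12-11 15 6 7 10 6-1 14 9 21 1 9 10 2 5 12 11 6-3 27 4 8 9 9 20 12 29 0 21 20 14 4 30 0 7 2 5 4 4 10 22 21 5-7 8 0 19 6 10 8 9-2 0-367-19-11-19 1-23-19-2-4 12-17 15-1z"/>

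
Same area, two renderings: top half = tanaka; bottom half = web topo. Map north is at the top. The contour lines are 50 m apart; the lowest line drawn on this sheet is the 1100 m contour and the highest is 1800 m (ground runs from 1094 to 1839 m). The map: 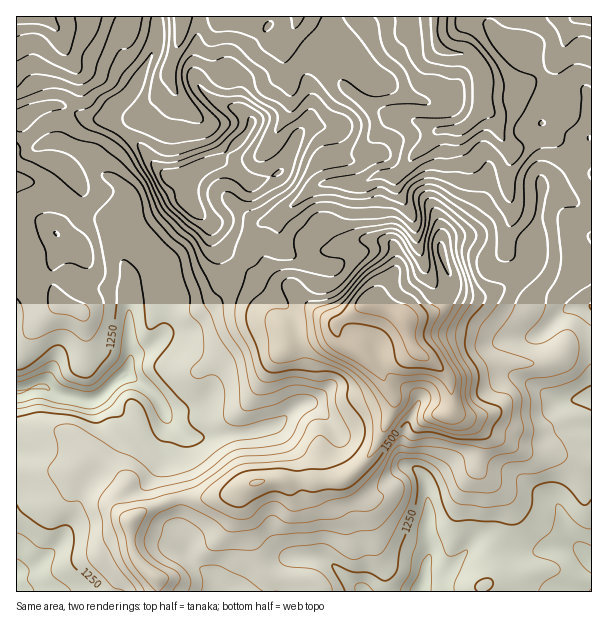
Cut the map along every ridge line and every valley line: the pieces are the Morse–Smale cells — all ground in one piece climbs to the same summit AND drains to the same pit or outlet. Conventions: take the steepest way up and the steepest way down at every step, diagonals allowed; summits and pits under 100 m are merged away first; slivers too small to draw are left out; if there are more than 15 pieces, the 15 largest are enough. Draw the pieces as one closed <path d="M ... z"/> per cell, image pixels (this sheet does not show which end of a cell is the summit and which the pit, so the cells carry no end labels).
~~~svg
<path d="M59 104l-23 5-20 13 0 348 52 2 7-3 14-12 7-1 26 21 4 9-6 9 0 11 6 10 5 4 15-10 34-12 42-2 11-3 12-7 24-6 57 1 13-1 11-5 12-11 12-15 17-35 3-16-14-26-23-23-17-11-7-16-21-14-21-20-24 0-6-4-15-16-6-3-18 29-39 34-16 4-14 12-23 13-2-82-6-17 0-36 8-19-2-9-11-13-16-7-20-22-20-9 0-11 9-22z"/><path d="M489 16l-191 1 5 5 12 6 15 16 7 15 3 21 13 14 28 18 39 10 16 9-9 13-31 31-18 0-19 9-32-2-13 5-36 30-19 8-7 15-4 14-7 10 20 20 6 4 24 0 21 20 24 16 0 6 8 12 13 7 12 11 41-11 2-4-8-24 31-9 10-10 6-12 1-7 0 5 6 6 10 2 15 0 20-8 21-14 6-7 4-7-2-20 6-18 4-34 16 5 21 12 13 1 0-68-22-2-28-13 8-25 0-9-16-26-13-11-15-8-13-12-3-6z"/><path d="M543 188l-2 1 0 15-5 26-4 10 2 20-4 7-6 7-21 14-20 8-15 0-10-2-6-6 0-5-1 7-6 12-10 10-31 9 8 26 8 8 21 13 7 9 3 7 3 27 14 10 12 11 1 18-5 15 2 5 18 18 8 13 0 21-14 32 2 19-2 6-8 8 1 5 109-1 0-384-13-2-21-12z"/><path d="M297 16l-3 13-13 14-8 0-10-5-20-22-85 0-1 22-3 12-21 40-21 20-3 6 1 4 12 12 22 17 7 12 13 13 10 4 14-2 0 25 22 23 2 10 8 12 20 18 8-10 4-14 7-15 19-8 36-30 13-5 32 2 19-9 18 0 31-31 9-12-1-2-15-8-39-10-28-18-13-14-3-21-7-15-15-16-12-6z"/><path d="M413 348l-15 6-8 0-22 6 16 17 10 21 0 7-20 44-26 30 10 16 9 9 9 47 9 22 2 19 95 0 0-5 8-8 2-6-2-19 14-32 0-21-8-13-18-18-2-5 5-15 0-15-13-14-14-10-3-27-3-7-7-9-21-13z"/><path d="M347 476l-21 5-57-1-24 6-12 7-11 3-42 2-24 7-13 6-13 10 2 28 7 14 18 16 2 13 227 0-1-19-9-22-9-47-13-15z"/><path d="M72 110l-4 3-4 10-4 17 1 3 20 9 20 22 16 7 9 8 4 11-8 22 0 36 6 17 0 64 3 19 4-4 18-10 14-12 16-4 17-16 12-8 14-16 15-24-21-18-8-12-2-10-22-23-2-25-12 2-10-4-13-13-7-12-22-17-12-14-15 2-12-4z"/><path d="M96 456l-7 1-14 12-7 3-52-1 1 121 141-1-1-12-18-16-7-14-2-30-4-3-6-10 0-11 6-12-4-6-11-11z"/><path d="M591 16l-101 1 0 9 3 6 13 12 21 12 17 21 6 12 0 9-8 25 19 10 18 5 13-1z"/><path d="M156 16l-110 1 12 13 8 23 13 24 0 15-7 16 2 4 21 8 13-2 4-8 21-20 23-45z"/><path d="M45 16l-29 1 1 104 7-3 6-6 15-6 14-2 12 6 7-12 0-26-12-19-8-23z"/><path d="M296 16l-52 1 19 21 10 5 8 0 13-14 2-6z"/>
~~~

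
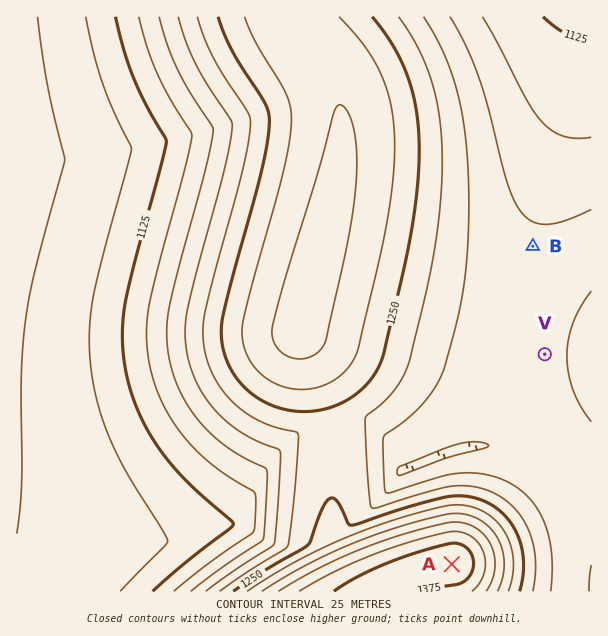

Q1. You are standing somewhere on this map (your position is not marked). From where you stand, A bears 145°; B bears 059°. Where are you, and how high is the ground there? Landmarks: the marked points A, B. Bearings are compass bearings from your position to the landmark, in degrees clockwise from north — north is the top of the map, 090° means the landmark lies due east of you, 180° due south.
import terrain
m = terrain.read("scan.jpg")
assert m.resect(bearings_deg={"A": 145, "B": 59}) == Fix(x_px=319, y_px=375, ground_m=1285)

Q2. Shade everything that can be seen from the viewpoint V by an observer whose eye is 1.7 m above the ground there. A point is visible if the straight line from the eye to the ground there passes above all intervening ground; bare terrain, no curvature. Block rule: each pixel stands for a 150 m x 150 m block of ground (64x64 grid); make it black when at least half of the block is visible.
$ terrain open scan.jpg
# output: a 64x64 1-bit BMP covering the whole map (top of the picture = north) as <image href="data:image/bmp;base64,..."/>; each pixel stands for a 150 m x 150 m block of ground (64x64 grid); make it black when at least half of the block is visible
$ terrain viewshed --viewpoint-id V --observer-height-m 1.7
<image width="64" height="64" href="data:image/bmp;base64,Qk0+AgAAAAAAAD4AAAAoAAAAQAAAAEAAAAABAAEAAAAAAAACAAATCwAAEwsAAAIAAAAAAAAA////AAAAAAAAAAA/AAAAAAAAAA/wAAAAAAAAB/4AAAAAAAAB/+Af4AAAAAD////4AAAAAD////wAAAAAH///+AAAAAAf///4AAAAAB////gAAAAAH///+AAAAAAf///wAAAAAB////AAAAAAD///4AAAAAAP///AAAAAAA/H/4AAAAAAD8f+AAAAAAAP/+AAAAAAAA//8AAAAAAAD//4AAAAAAAP//wAAAAAAA///gAAAAAAD///AAAAAAAf///+AAAAAB////8AAAAAH////wAAAAA/////AAAAAD////8AAAAAP////wAAAAA/////AAAAAD////8AAAAAH///4QAAAAAf///AAAAAAB///4AAAAAAH///gAAAAAAP//+AAAAAAA///wAAAAAAD///AAAAAAAP//8AAAAAAAf//wAAAAAAB///AAAAAAAH//8AAAAAAAf//gAAAAAAA//+AAAAAAAD//4AAAAAAAP//gAAAAAAA//+AAAAAAAB//4AAAAAAAH//gAAAAAAAf/+AAAAAAAB//4AAAAAAAH//gAAAAAAAP/8AAAAAAAA//wAAAAAAAD//AAAAAAAAH/8AAAAAAAAP/gAAAAAAAAP4AAAAAAAAAAAAAAAAAAAAAAAAAAAAAAAAAAAAAAAAAAAAAAAAAAAAAAAAAAAAAAAAAAAAAAAAAAAAA=="/>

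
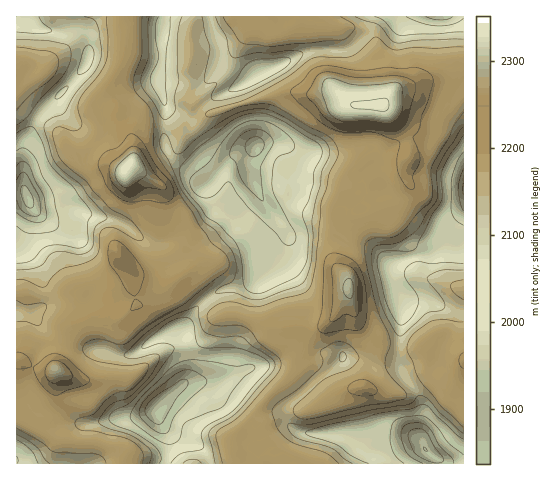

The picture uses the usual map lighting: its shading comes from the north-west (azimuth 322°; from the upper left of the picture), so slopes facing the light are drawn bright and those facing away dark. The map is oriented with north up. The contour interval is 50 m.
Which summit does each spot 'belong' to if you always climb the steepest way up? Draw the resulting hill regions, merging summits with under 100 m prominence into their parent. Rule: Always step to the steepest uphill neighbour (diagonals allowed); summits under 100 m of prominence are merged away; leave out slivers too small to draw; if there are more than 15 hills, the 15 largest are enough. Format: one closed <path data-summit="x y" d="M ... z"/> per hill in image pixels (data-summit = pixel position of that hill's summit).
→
<path data-summit="381 105" d="M463 16l-299 1-2 46-6 19 9 23-1 39 6 11 36 30 25-28 24-10-7 17 1 11 14 27 23 29 2 3 7 0 16-6 14 0 12 4 34 15 19 17 2 17 9 24-3 62-2-2-22 1-11-7-20-2-6 7-46 37-7 9 0 5-19-13-23-21-6-3-13 0 9-7 2-7 4-51 4-15 16-18-19 7-16 2-15 8-11 10-11 18-5 4 8 31-1 18-32 31 1 8 12 21 0 15-3 11 298-1z"/><path data-summit="57 371" d="M252 180l0 3-28 26-16 24-13 6-16 0-12 3-16 0-7-2-25-19-45-11-11 0-14 4-7 0-12-10-8-14-6 0 0 51 21 22 8 27 0 12-6 8-5 4-18-1 1 147 7-1 15-9 12-18 8-5 12-4 24 0 16-5 18 0 23-6 33-30 4-8 0-14-8-31 5-4 11-18 14-12 12-6 16-2 18-7 15-15 5-16 10-11-3-10-21-26z"/><path data-summit="127 172" d="M164 16l-87 1 1 10 9 7 0 27-14 20-34 34-15 31 0 44 6 14 8 8 11 2 14-4 11 0 38 9 10 3 15 13 14 7 44-3 13-6 16-24 28-26-4-19 7-17-24 10-25 28-27-21-11-12-4-8 1-39-9-23 6-19z"/><path data-summit="349 288" d="M325 228l-14 0-16 6-8-1-1 8-10 10-4 14-28 30-6 18-4 51-2 7-7 6 11 1 6 3 23 21 19 13 0-5 7-9 46-37 6-7 20 2 11 7 22-1 3 2-1-12 3-27 0-23-9-24-2-17-19-17-34-15z"/><path data-summit="17 71" d="M22 16l-6 1 0 172 8 2-1-39 8-23 8-14 45-47 4-12 0-16-1-6-5-4-37 0-10-4z"/>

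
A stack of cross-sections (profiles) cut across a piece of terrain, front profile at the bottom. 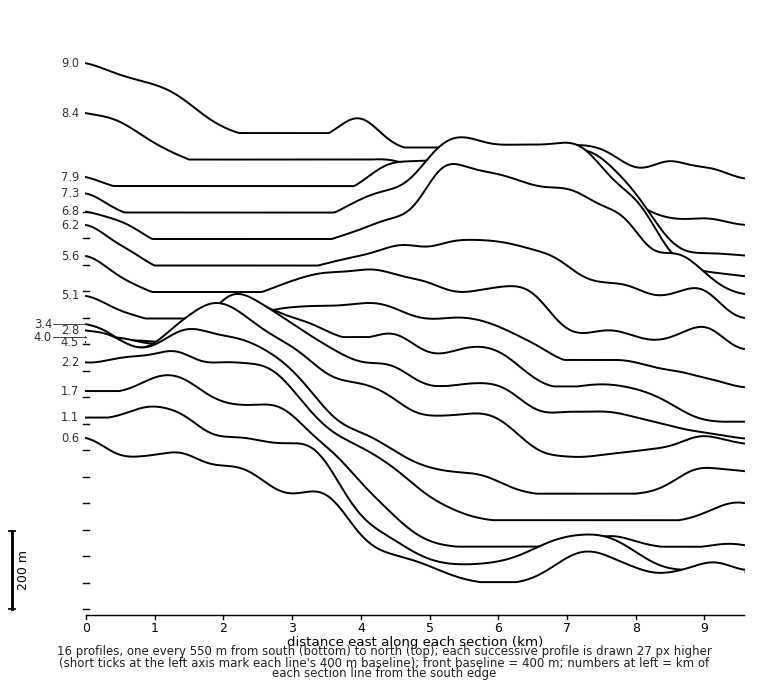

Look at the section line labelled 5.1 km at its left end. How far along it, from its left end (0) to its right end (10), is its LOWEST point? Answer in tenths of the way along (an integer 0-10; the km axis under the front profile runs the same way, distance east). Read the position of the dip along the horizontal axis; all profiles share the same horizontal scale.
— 10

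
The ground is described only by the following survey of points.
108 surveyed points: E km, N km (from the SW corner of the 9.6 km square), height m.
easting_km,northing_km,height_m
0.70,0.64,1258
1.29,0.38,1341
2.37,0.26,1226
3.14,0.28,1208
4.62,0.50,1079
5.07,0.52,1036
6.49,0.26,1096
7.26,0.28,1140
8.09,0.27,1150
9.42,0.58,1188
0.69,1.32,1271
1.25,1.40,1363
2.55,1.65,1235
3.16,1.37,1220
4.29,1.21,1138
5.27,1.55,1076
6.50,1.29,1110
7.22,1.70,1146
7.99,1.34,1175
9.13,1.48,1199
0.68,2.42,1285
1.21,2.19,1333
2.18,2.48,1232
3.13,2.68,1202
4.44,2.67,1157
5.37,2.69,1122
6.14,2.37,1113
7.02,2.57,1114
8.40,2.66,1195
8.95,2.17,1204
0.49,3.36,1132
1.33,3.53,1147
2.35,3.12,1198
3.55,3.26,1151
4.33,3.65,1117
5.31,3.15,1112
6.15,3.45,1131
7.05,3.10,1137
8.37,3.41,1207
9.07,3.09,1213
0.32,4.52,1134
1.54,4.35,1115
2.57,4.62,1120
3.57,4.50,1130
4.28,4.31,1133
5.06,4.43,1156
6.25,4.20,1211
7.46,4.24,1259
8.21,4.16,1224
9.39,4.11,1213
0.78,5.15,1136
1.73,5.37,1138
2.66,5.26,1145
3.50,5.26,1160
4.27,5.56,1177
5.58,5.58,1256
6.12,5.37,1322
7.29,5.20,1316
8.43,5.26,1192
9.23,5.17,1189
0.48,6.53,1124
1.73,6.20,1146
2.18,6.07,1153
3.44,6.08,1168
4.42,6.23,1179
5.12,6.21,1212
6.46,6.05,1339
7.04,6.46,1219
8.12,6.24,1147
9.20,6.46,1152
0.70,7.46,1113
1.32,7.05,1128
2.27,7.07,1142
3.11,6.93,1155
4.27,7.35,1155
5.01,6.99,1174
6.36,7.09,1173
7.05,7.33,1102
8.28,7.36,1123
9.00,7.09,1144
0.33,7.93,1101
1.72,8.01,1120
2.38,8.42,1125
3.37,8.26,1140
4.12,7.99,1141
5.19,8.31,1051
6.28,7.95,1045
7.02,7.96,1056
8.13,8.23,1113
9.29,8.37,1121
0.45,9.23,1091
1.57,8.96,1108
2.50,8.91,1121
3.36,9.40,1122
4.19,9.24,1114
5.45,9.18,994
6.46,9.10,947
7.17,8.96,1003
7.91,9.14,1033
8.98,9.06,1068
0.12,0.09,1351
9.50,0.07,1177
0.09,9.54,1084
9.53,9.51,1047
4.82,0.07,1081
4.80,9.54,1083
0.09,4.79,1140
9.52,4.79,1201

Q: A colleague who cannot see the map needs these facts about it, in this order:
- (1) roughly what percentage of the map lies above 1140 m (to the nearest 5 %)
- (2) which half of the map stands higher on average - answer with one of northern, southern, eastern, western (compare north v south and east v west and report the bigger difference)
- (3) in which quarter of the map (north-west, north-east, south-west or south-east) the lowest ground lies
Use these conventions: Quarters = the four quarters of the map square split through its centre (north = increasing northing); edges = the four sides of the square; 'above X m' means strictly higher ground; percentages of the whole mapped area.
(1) Roughly 55 % of the ground is higher than 1140 m.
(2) The southern half stands higher on average than the northern half.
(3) The lowest ground is in the north-east quarter.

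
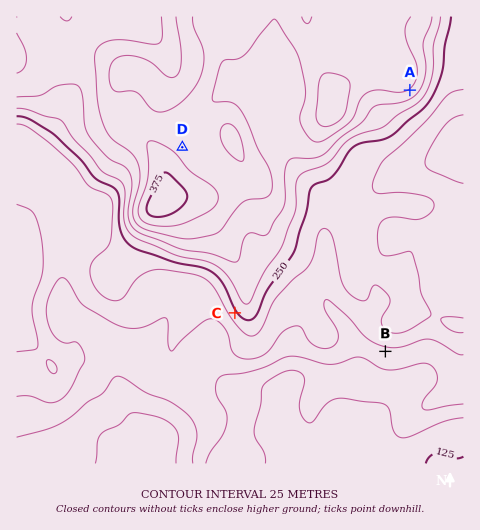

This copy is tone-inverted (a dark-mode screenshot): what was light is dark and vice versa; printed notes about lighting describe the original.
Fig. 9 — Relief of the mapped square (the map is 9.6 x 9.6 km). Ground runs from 125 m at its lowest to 390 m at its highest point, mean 245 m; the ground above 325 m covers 17.7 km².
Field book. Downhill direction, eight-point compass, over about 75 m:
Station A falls SE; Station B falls S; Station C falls SW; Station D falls NE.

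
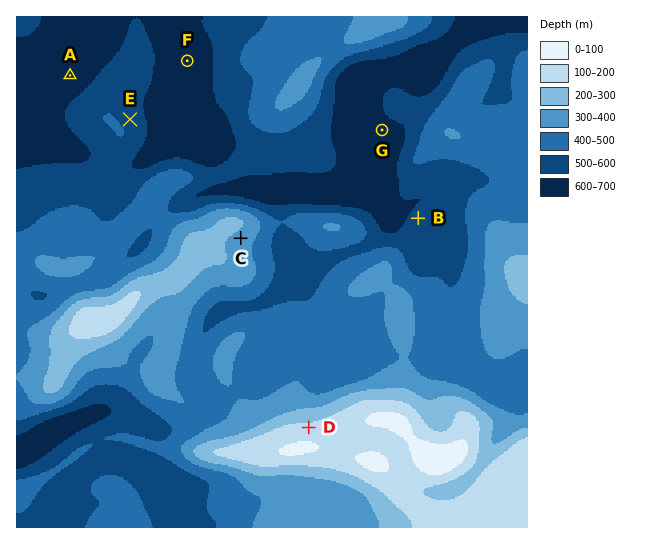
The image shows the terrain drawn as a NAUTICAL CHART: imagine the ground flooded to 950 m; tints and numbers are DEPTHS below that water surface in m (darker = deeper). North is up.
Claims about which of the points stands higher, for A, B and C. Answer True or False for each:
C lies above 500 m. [True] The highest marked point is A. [False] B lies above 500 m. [False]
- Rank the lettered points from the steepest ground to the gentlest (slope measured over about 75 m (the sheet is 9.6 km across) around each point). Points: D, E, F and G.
D E G F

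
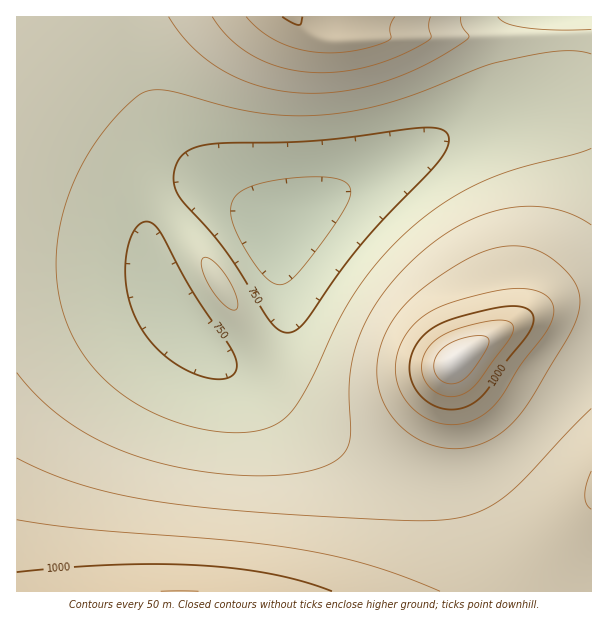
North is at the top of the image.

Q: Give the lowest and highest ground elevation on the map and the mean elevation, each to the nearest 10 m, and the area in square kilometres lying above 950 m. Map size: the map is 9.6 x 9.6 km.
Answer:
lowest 680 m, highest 1150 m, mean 850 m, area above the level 10.8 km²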